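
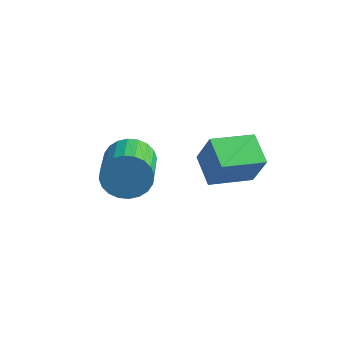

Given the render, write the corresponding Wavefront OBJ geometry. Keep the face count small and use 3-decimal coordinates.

v 1.079 -0.691 -3.674
v 1.606 -0.838 -2.572
v 0.295 -0.087 -3.218
v 0.822 -0.234 -2.116
v 1.838 0.454 -3.884
v 2.365 0.307 -2.782
v 1.054 1.058 -3.428
v 1.581 0.911 -2.326
v -1.675 -0.557 -3.898
v -1.249 -0.552 -4.539
v -0.338 -1.999 -3.944
v -0.765 -2.003 -3.302
v -1.086 -0.375 -4.359
v -0.175 -1.822 -3.764
v -1.013 -0.226 -4.108
v -0.102 -1.673 -3.513
v -1.04 -0.127 -3.826
v -0.129 -1.574 -3.231
v -1.165 -0.094 -3.555
v -0.254 -1.54 -2.959
v -1.367 -0.131 -3.335
v -0.456 -1.577 -2.74
v -1.616 -0.233 -3.202
v -0.705 -1.679 -2.606
v -1.874 -0.384 -3.174
v -0.963 -1.83 -2.579
v -2.102 -0.561 -3.256
v -1.191 -2.008 -2.661
v -2.265 -0.738 -3.436
v -1.354 -2.185 -2.841
v -2.338 -0.887 -3.687
v -1.427 -2.334 -3.092
v -2.311 -0.986 -3.969
v -1.4 -2.433 -3.374
v -2.186 -1.02 -4.241
v -1.275 -2.466 -3.645
v -1.984 -0.983 -4.46
v -1.073 -2.429 -3.865
v -1.735 -0.881 -4.594
v -0.824 -2.327 -3.998
v -1.477 -0.73 -4.621
v -0.566 -2.176 -4.026
f 2 4 1
f 5 2 1
f 1 4 3
f 3 5 1
f 2 8 4
f 6 2 5
f 6 8 2
f 4 8 3
f 7 5 3
f 3 8 7
f 7 6 5
f 8 6 7
f 10 9 13
f 10 13 11
f 11 13 14
f 11 14 12
f 13 9 15
f 13 15 14
f 14 15 16
f 14 16 12
f 15 9 17
f 15 17 16
f 16 17 18
f 16 18 12
f 17 9 19
f 17 19 18
f 18 19 20
f 18 20 12
f 19 9 21
f 19 21 20
f 20 21 22
f 20 22 12
f 21 9 23
f 21 23 22
f 22 23 24
f 22 24 12
f 23 9 25
f 23 25 24
f 24 25 26
f 24 26 12
f 25 9 27
f 25 27 26
f 26 27 28
f 26 28 12
f 27 9 29
f 27 29 28
f 28 29 30
f 28 30 12
f 29 9 31
f 29 31 30
f 30 31 32
f 30 32 12
f 31 9 33
f 31 33 32
f 32 33 34
f 32 34 12
f 33 9 35
f 33 35 34
f 34 35 36
f 34 36 12
f 35 9 37
f 35 37 36
f 36 37 38
f 36 38 12
f 37 9 39
f 37 39 38
f 38 39 40
f 38 40 12
f 39 9 41
f 39 41 40
f 40 41 42
f 40 42 12
f 41 9 10
f 41 10 42
f 42 10 11
f 42 11 12



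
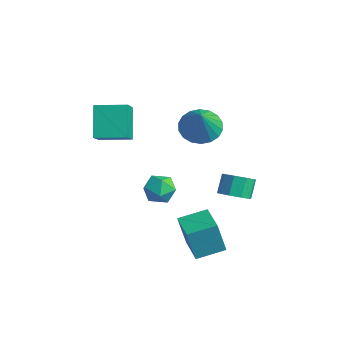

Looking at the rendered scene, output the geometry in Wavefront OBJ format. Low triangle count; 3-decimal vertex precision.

v -4.194 -3.279 2.843
v -3.038 -4.273 4.011
v -3.211 -2.021 2.941
v -2.056 -3.015 4.109
v -3.244 -3.905 1.371
v -2.089 -4.899 2.539
v -2.262 -2.647 1.469
v -1.106 -3.641 2.637
v -1.55 -2.072 -0.896
v -1.054 -1.325 -1.015
v -0.846 -2.715 -2.005
v -0.35 -1.968 -2.124
v -0.232 -2.477 -1.386
v -0.667 -2.079 -0.7
v -1.233 -1.961 -2.32
v -1.668 -1.563 -1.634
v -0.858 -1.256 -1.895
v -0.24 -1.575 -1.318
v -1.66 -2.465 -1.702
v -1.042 -2.784 -1.125
v 1.374 0.615 -1.674
v 2.108 0.965 -1.572
v 1.721 1.516 -0.665
v 0.986 1.165 -0.766
v 1.788 1.285 -1.903
v 1.4 1.835 -0.996
v 1.273 1.291 -2.127
v 0.885 1.841 -1.22
v 0.806 0.98 -2.138
v 0.418 1.531 -1.231
v 0.604 0.499 -1.933
v 0.217 1.05 -1.025
v 0.763 0.072 -1.605
v 0.375 0.623 -0.698
v 1.207 -0.101 -1.31
v 0.82 0.449 -0.403
v 1.73 0.06 -1.185
v 1.342 0.611 -0.278
v 2.086 0.482 -1.289
v 1.698 1.032 -0.381
v 1.59 -2.235 -3.627
v 1.387 -2.599 -1.907
v 2.044 -0.869 -3.284
v 1.841 -1.233 -1.564
v 3.139 -2.767 -3.556
v 2.936 -3.131 -1.836
v 3.593 -1.401 -3.213
v 3.39 -1.765 -1.493
v -0.891 0.249 2.046
v 0.004 0.23 1.478
v 0.091 -0.429 3.614
v 0.006 0.664 1.664
v -0.169 1.015 1.925
v -0.487 1.215 2.211
v -0.885 1.223 2.464
v -1.284 1.039 2.634
v -1.606 0.698 2.688
v -1.785 0.268 2.615
v -1.788 -0.166 2.429
v -1.613 -0.517 2.167
v -1.295 -0.717 1.882
v -0.897 -0.725 1.629
v -0.498 -0.541 1.459
v -0.176 -0.2 1.405
f 2 4 1
f 5 2 1
f 1 4 3
f 3 5 1
f 2 8 4
f 6 2 5
f 6 8 2
f 4 8 3
f 7 5 3
f 3 8 7
f 7 6 5
f 8 6 7
f 9 20 14
f 9 14 10
f 9 10 16
f 9 16 19
f 9 19 20
f 10 14 18
f 14 20 13
f 20 19 11
f 19 16 15
f 16 10 17
f 12 18 13
f 12 13 11
f 12 11 15
f 12 15 17
f 12 17 18
f 13 18 14
f 11 13 20
f 15 11 19
f 17 15 16
f 18 17 10
f 22 21 25
f 22 25 23
f 23 25 26
f 23 26 24
f 25 21 27
f 25 27 26
f 26 27 28
f 26 28 24
f 27 21 29
f 27 29 28
f 28 29 30
f 28 30 24
f 29 21 31
f 29 31 30
f 30 31 32
f 30 32 24
f 31 21 33
f 31 33 32
f 32 33 34
f 32 34 24
f 33 21 35
f 33 35 34
f 34 35 36
f 34 36 24
f 35 21 37
f 35 37 36
f 36 37 38
f 36 38 24
f 37 21 39
f 37 39 38
f 38 39 40
f 38 40 24
f 39 21 22
f 39 22 40
f 40 22 23
f 40 23 24
f 42 44 41
f 45 42 41
f 41 44 43
f 43 45 41
f 42 48 44
f 46 42 45
f 46 48 42
f 44 48 43
f 47 45 43
f 43 48 47
f 47 46 45
f 48 46 47
f 50 49 52
f 50 52 51
f 52 49 53
f 52 53 51
f 53 49 54
f 53 54 51
f 54 49 55
f 54 55 51
f 55 49 56
f 55 56 51
f 56 49 57
f 56 57 51
f 57 49 58
f 57 58 51
f 58 49 59
f 58 59 51
f 59 49 60
f 59 60 51
f 60 49 61
f 60 61 51
f 61 49 62
f 61 62 51
f 62 49 63
f 62 63 51
f 63 49 64
f 63 64 51
f 64 49 50
f 64 50 51



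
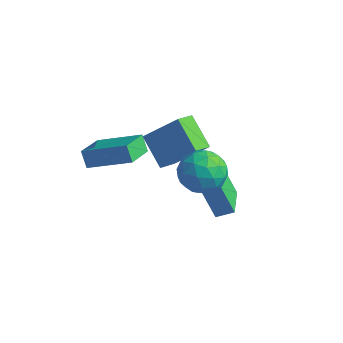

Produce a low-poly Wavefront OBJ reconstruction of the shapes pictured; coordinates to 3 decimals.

v -1.514 0.417 2.84
v -0.163 1.036 4.352
v -1.491 1.297 2.459
v -0.14 1.917 3.971
v -0.22 -0.037 1.869
v 1.131 0.583 3.381
v -0.197 0.844 1.488
v 1.154 1.463 3
v -2.958 -1.467 1.253
v -3.396 -1.295 1.984
v -3.314 -0.06 0.709
v -3.752 0.112 1.441
v -1.168 -0.672 2.139
v -1.606 -0.5 2.871
v -1.524 0.735 1.596
v -1.962 0.907 2.327
v 0.996 0.272 3.168
v 1.815 0.967 2.962
v 2.125 -1.087 3.078
v 2.944 -0.392 2.872
v 2.475 -0.408 3.86
v 1.777 0.432 3.916
v 2.163 -0.552 2.124
v 1.465 0.288 2.18
v 2.536 0.457 2.317
v 2.73 0.546 3.39
v 1.21 -0.666 2.65
v 1.404 -0.577 3.723
v 1.306 0.739 3.073
v 2.634 -0.859 2.967
v 2.358 -0.868 3.547
v 2.84 -0.46 3.427
v 1.284 0.425 3.633
v 1.766 0.833 3.513
v 2.154 0.025 4.04
v 2.174 -0.953 2.527
v 2.656 -0.545 2.407
v 1.1 0.34 2.613
v 1.582 0.748 2.493
v 1.786 -0.145 2
v 2.212 0.847 2.573
v 2.876 0.049 2.52
v 2.416 -0.045 2.081
v 2.006 0.448 2.113
v 2.325 0.9 3.204
v 2.989 0.101 3.151
v 2.713 0.092 3.731
v 2.303 0.586 3.764
v 2.749 0.6 2.825
v 0.951 -0.221 2.889
v 1.615 -1.02 2.836
v 1.637 -0.706 2.276
v 1.227 -0.212 2.309
v 1.064 -0.169 3.52
v 1.728 -0.967 3.467
v 1.934 -0.568 3.927
v 1.524 -0.075 3.959
v 1.191 -0.72 3.215
v 1.191 1.877 -2.18
v 0.515 1.804 -0.843
v 0.215 3.332 -2.593
v -0.461 3.259 -1.256
v 1.801 2.381 -1.844
v 1.125 2.308 -0.507
v 0.825 3.836 -2.257
v 0.149 3.763 -0.92
f 2 4 1
f 5 2 1
f 1 4 3
f 3 5 1
f 2 8 4
f 6 2 5
f 6 8 2
f 4 8 3
f 7 5 3
f 3 8 7
f 7 6 5
f 8 6 7
f 10 12 9
f 13 10 9
f 9 12 11
f 11 13 9
f 10 16 12
f 14 10 13
f 14 16 10
f 12 16 11
f 15 13 11
f 11 16 15
f 15 14 13
f 16 14 15
f 17 54 33
f 54 28 57
f 33 57 22
f 54 57 33
f 17 33 29
f 33 22 34
f 29 34 18
f 33 34 29
f 17 29 38
f 29 18 39
f 38 39 24
f 29 39 38
f 17 38 50
f 38 24 53
f 50 53 27
f 38 53 50
f 17 50 54
f 50 27 58
f 54 58 28
f 50 58 54
f 18 34 45
f 34 22 48
f 45 48 26
f 34 48 45
f 22 57 35
f 57 28 56
f 35 56 21
f 57 56 35
f 28 58 55
f 58 27 51
f 55 51 19
f 58 51 55
f 27 53 52
f 53 24 40
f 52 40 23
f 53 40 52
f 24 39 44
f 39 18 41
f 44 41 25
f 39 41 44
f 20 46 32
f 46 26 47
f 32 47 21
f 46 47 32
f 20 32 30
f 32 21 31
f 30 31 19
f 32 31 30
f 20 30 37
f 30 19 36
f 37 36 23
f 30 36 37
f 20 37 42
f 37 23 43
f 42 43 25
f 37 43 42
f 20 42 46
f 42 25 49
f 46 49 26
f 42 49 46
f 21 47 35
f 47 26 48
f 35 48 22
f 47 48 35
f 19 31 55
f 31 21 56
f 55 56 28
f 31 56 55
f 23 36 52
f 36 19 51
f 52 51 27
f 36 51 52
f 25 43 44
f 43 23 40
f 44 40 24
f 43 40 44
f 26 49 45
f 49 25 41
f 45 41 18
f 49 41 45
f 60 62 59
f 63 60 59
f 59 62 61
f 61 63 59
f 60 66 62
f 64 60 63
f 64 66 60
f 62 66 61
f 65 63 61
f 61 66 65
f 65 64 63
f 66 64 65



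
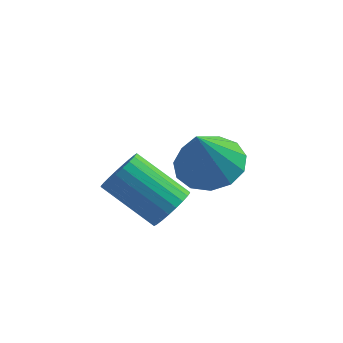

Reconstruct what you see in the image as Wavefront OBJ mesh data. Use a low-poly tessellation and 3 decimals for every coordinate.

v -1.23 4.081 0.38
v -0.152 3.861 0.394
v -1.43 3.219 2.14
v -0.22 4.417 0.659
v -0.609 4.867 0.836
v -1.194 5.067 0.867
v -1.791 4.954 0.744
v -2.21 4.565 0.506
v -2.318 4.021 0.227
v -2.08 3.497 -0.003
v -1.572 3.158 -0.111
v -0.956 3.113 -0.064
v -0.427 3.374 0.125
v -1.558 1.057 0.608
v -1.197 1.612 0.981
v -2.802 1.899 2.105
v -3.162 1.343 1.732
v -1.325 1.764 0.76
v -2.929 2.05 1.885
v -1.488 1.808 0.516
v -3.092 2.095 1.641
v -1.661 1.738 0.287
v -3.266 2.024 1.411
v -1.819 1.564 0.106
v -3.424 1.85 1.23
v -1.937 1.313 0.001
v -3.542 1.599 1.125
v -1.998 1.022 -0.011
v -3.602 1.309 1.113
v -1.991 0.738 0.071
v -3.595 1.024 1.195
v -1.918 0.501 0.235
v -3.523 0.788 1.359
v -1.791 0.35 0.455
v -3.395 0.636 1.58
v -1.628 0.305 0.699
v -3.232 0.592 1.824
v -1.454 0.376 0.929
v -3.059 0.662 2.053
v -1.296 0.55 1.11
v -2.901 0.836 2.234
v -1.178 0.801 1.215
v -2.783 1.087 2.339
v -1.118 1.091 1.227
v -2.722 1.378 2.351
v -1.125 1.376 1.145
v -2.729 1.662 2.269
f 2 1 4
f 2 4 3
f 4 1 5
f 4 5 3
f 5 1 6
f 5 6 3
f 6 1 7
f 6 7 3
f 7 1 8
f 7 8 3
f 8 1 9
f 8 9 3
f 9 1 10
f 9 10 3
f 10 1 11
f 10 11 3
f 11 1 12
f 11 12 3
f 12 1 13
f 12 13 3
f 13 1 2
f 13 2 3
f 15 14 18
f 15 18 16
f 16 18 19
f 16 19 17
f 18 14 20
f 18 20 19
f 19 20 21
f 19 21 17
f 20 14 22
f 20 22 21
f 21 22 23
f 21 23 17
f 22 14 24
f 22 24 23
f 23 24 25
f 23 25 17
f 24 14 26
f 24 26 25
f 25 26 27
f 25 27 17
f 26 14 28
f 26 28 27
f 27 28 29
f 27 29 17
f 28 14 30
f 28 30 29
f 29 30 31
f 29 31 17
f 30 14 32
f 30 32 31
f 31 32 33
f 31 33 17
f 32 14 34
f 32 34 33
f 33 34 35
f 33 35 17
f 34 14 36
f 34 36 35
f 35 36 37
f 35 37 17
f 36 14 38
f 36 38 37
f 37 38 39
f 37 39 17
f 38 14 40
f 38 40 39
f 39 40 41
f 39 41 17
f 40 14 42
f 40 42 41
f 41 42 43
f 41 43 17
f 42 14 44
f 42 44 43
f 43 44 45
f 43 45 17
f 44 14 46
f 44 46 45
f 45 46 47
f 45 47 17
f 46 14 15
f 46 15 47
f 47 15 16
f 47 16 17



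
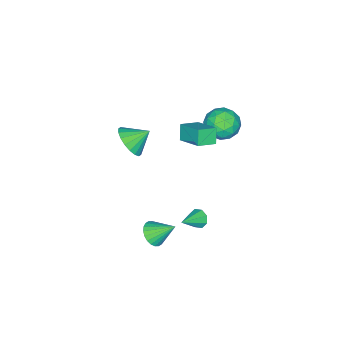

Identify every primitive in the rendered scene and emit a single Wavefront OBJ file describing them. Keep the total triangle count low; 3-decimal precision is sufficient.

v 0.348 1.05 -4.203
v 0.62 1.477 -4.578
v 1.692 0.85 -3.457
v 0.429 1.674 -4.181
v 0.191 1.505 -3.797
v 0.045 1.07 -3.651
v 0.077 0.622 -3.828
v 0.267 0.425 -4.225
v 0.505 0.594 -4.609
v 0.651 1.03 -4.755
v -1.701 -0.406 2.066
v -0.718 -0.903 2.428
v -1.233 1.082 2.838
v -0.249 0.585 3.199
v -1.231 -0.105 1.201
v -0.247 -0.602 1.562
v -0.762 1.383 1.972
v 0.221 0.886 2.334
v 2.853 -1.649 3.456
v 3.504 -1.754 4.247
v 2.087 -0.911 4.184
v 3.662 -1.38 4.034
v 3.66 -1.06 3.706
v 3.498 -0.856 3.329
v 3.208 -0.809 2.977
v 2.848 -0.929 2.72
v 2.489 -1.191 2.608
v 2.202 -1.544 2.664
v 2.044 -1.918 2.877
v 2.047 -2.239 3.205
v 2.209 -2.443 3.582
v 2.499 -2.49 3.934
v 2.859 -2.37 4.192
v 3.217 -2.108 4.303
v -3.638 0.366 1.603
v -3.24 0.811 2.52
v -2 0.269 0.94
v -1.602 0.714 1.857
v -2.02 -0.297 1.875
v -3.032 -0.237 2.285
v -2.208 1.317 1.175
v -3.22 1.377 1.585
v -2.357 1.398 2.255
v -2.24 0.401 2.688
v -3 0.679 0.772
v -2.883 -0.318 1.205
v -3.582 0.597 2.12
v -1.658 0.483 1.34
v -1.903 -0.111 1.351
v -1.669 0.15 1.89
v -3.46 -0.019 1.982
v -3.226 0.242 2.521
v -2.509 -0.409 2.142
v -2.014 0.838 0.939
v -1.78 1.099 1.478
v -3.571 0.93 1.57
v -3.337 1.191 2.109
v -2.731 1.489 1.318
v -2.83 1.204 2.503
v -1.867 1.147 2.113
v -2.223 1.501 1.712
v -2.818 1.536 1.953
v -2.761 0.617 2.757
v -1.799 0.56 2.368
v -2.044 -0.034 2.379
v -2.639 0.002 2.62
v -2.242 0.963 2.602
v -3.441 0.52 1.092
v -2.479 0.463 0.703
v -2.601 1.078 0.84
v -3.196 1.114 1.081
v -3.373 -0.067 1.347
v -2.41 -0.124 0.957
v -2.422 -0.456 1.507
v -3.017 -0.421 1.748
v -2.998 0.117 0.858
v 3.646 0.409 -2.949
v 3.971 0.969 -3.435
v 3.234 1.531 -1.931
v 3.674 0.958 -3.543
v 3.373 0.864 -3.561
v 3.114 0.7 -3.485
v 2.935 0.492 -3.328
v 2.864 0.272 -3.113
v 2.913 0.072 -2.873
v 3.073 -0.077 -2.645
v 3.32 -0.151 -2.462
v 3.617 -0.141 -2.354
v 3.918 -0.047 -2.336
v 4.177 0.117 -2.412
v 4.356 0.325 -2.569
v 4.427 0.546 -2.784
v 4.378 0.745 -3.024
v 4.218 0.894 -3.253
f 2 1 4
f 2 4 3
f 4 1 5
f 4 5 3
f 5 1 6
f 5 6 3
f 6 1 7
f 6 7 3
f 7 1 8
f 7 8 3
f 8 1 9
f 8 9 3
f 9 1 10
f 9 10 3
f 10 1 2
f 10 2 3
f 12 14 11
f 15 12 11
f 11 14 13
f 13 15 11
f 12 18 14
f 16 12 15
f 16 18 12
f 14 18 13
f 17 15 13
f 13 18 17
f 17 16 15
f 18 16 17
f 20 19 22
f 20 22 21
f 22 19 23
f 22 23 21
f 23 19 24
f 23 24 21
f 24 19 25
f 24 25 21
f 25 19 26
f 25 26 21
f 26 19 27
f 26 27 21
f 27 19 28
f 27 28 21
f 28 19 29
f 28 29 21
f 29 19 30
f 29 30 21
f 30 19 31
f 30 31 21
f 31 19 32
f 31 32 21
f 32 19 33
f 32 33 21
f 33 19 34
f 33 34 21
f 34 19 20
f 34 20 21
f 35 72 51
f 72 46 75
f 51 75 40
f 72 75 51
f 35 51 47
f 51 40 52
f 47 52 36
f 51 52 47
f 35 47 56
f 47 36 57
f 56 57 42
f 47 57 56
f 35 56 68
f 56 42 71
f 68 71 45
f 56 71 68
f 35 68 72
f 68 45 76
f 72 76 46
f 68 76 72
f 36 52 63
f 52 40 66
f 63 66 44
f 52 66 63
f 40 75 53
f 75 46 74
f 53 74 39
f 75 74 53
f 46 76 73
f 76 45 69
f 73 69 37
f 76 69 73
f 45 71 70
f 71 42 58
f 70 58 41
f 71 58 70
f 42 57 62
f 57 36 59
f 62 59 43
f 57 59 62
f 38 64 50
f 64 44 65
f 50 65 39
f 64 65 50
f 38 50 48
f 50 39 49
f 48 49 37
f 50 49 48
f 38 48 55
f 48 37 54
f 55 54 41
f 48 54 55
f 38 55 60
f 55 41 61
f 60 61 43
f 55 61 60
f 38 60 64
f 60 43 67
f 64 67 44
f 60 67 64
f 39 65 53
f 65 44 66
f 53 66 40
f 65 66 53
f 37 49 73
f 49 39 74
f 73 74 46
f 49 74 73
f 41 54 70
f 54 37 69
f 70 69 45
f 54 69 70
f 43 61 62
f 61 41 58
f 62 58 42
f 61 58 62
f 44 67 63
f 67 43 59
f 63 59 36
f 67 59 63
f 78 77 80
f 78 80 79
f 80 77 81
f 80 81 79
f 81 77 82
f 81 82 79
f 82 77 83
f 82 83 79
f 83 77 84
f 83 84 79
f 84 77 85
f 84 85 79
f 85 77 86
f 85 86 79
f 86 77 87
f 86 87 79
f 87 77 88
f 87 88 79
f 88 77 89
f 88 89 79
f 89 77 90
f 89 90 79
f 90 77 91
f 90 91 79
f 91 77 92
f 91 92 79
f 92 77 93
f 92 93 79
f 93 77 94
f 93 94 79
f 94 77 78
f 94 78 79



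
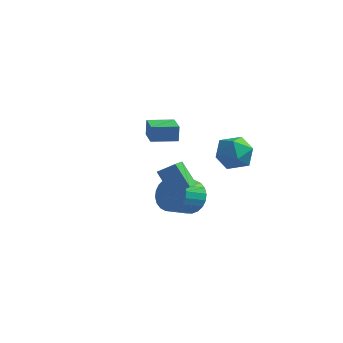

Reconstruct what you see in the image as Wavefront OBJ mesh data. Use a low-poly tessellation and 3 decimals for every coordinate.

v 2.747 4.158 0.103
v 3.664 3.389 -0.132
v 1.616 3.211 -1.208
v 2.533 2.442 -1.443
v 1.968 2.405 -0.363
v 2.667 2.991 0.448
v 2.613 3.609 -1.788
v 3.312 4.195 -0.977
v 3.581 3.05 -1.301
v 3.183 2.306 -0.42
v 2.097 4.294 -0.92
v 1.699 3.55 -0.039
v -1.63 1.851 0.115
v -1.685 2.104 1.091
v -2.42 3.141 -0.265
v -2.475 3.395 0.711
v -0.305 2.625 -0.011
v -0.36 2.879 0.965
v -1.095 3.916 -0.391
v -1.15 4.169 0.585
v 0.944 -2.738 1.433
v 1.06 -4.01 2.076
v 1.793 -2.377 1.993
v 1.91 -3.65 2.636
v 1.91 -3.23 0.284
v 2.027 -4.503 0.927
v 2.76 -2.87 0.844
v 2.876 -4.142 1.487
v 1.584 -0.513 -1.991
v 2.474 -1.128 -2.128
v 1.785 -2.302 -1.326
v 0.896 -1.687 -1.189
v 2.564 -0.931 -1.762
v 1.876 -2.106 -0.96
v 2.506 -0.671 -1.431
v 1.817 -1.845 -0.629
v 2.307 -0.386 -1.185
v 1.618 -1.561 -0.383
v 1.998 -0.121 -1.062
v 1.309 -1.296 -0.26
v 1.626 0.084 -1.08
v 0.938 -1.09 -0.278
v 1.248 0.199 -1.237
v 0.559 -0.976 -0.435
v 0.921 0.205 -1.509
v 0.232 -0.969 -0.707
v 0.695 0.102 -1.854
v 0.006 -1.072 -1.052
v 0.604 -0.094 -2.22
v -0.084 -1.269 -1.418
v 0.663 -0.355 -2.551
v -0.026 -1.529 -1.749
v 0.862 -0.639 -2.797
v 0.173 -1.814 -1.995
v 1.171 -0.904 -2.92
v 0.482 -2.079 -2.118
v 1.542 -1.11 -2.902
v 0.854 -2.284 -2.1
v 1.921 -1.224 -2.745
v 1.232 -2.399 -1.943
v 2.248 -1.231 -2.473
v 1.559 -2.405 -1.671
f 1 12 6
f 1 6 2
f 1 2 8
f 1 8 11
f 1 11 12
f 2 6 10
f 6 12 5
f 12 11 3
f 11 8 7
f 8 2 9
f 4 10 5
f 4 5 3
f 4 3 7
f 4 7 9
f 4 9 10
f 5 10 6
f 3 5 12
f 7 3 11
f 9 7 8
f 10 9 2
f 14 16 13
f 17 14 13
f 13 16 15
f 15 17 13
f 14 20 16
f 18 14 17
f 18 20 14
f 16 20 15
f 19 17 15
f 15 20 19
f 19 18 17
f 20 18 19
f 22 24 21
f 25 22 21
f 21 24 23
f 23 25 21
f 22 28 24
f 26 22 25
f 26 28 22
f 24 28 23
f 27 25 23
f 23 28 27
f 27 26 25
f 28 26 27
f 30 29 33
f 30 33 31
f 31 33 34
f 31 34 32
f 33 29 35
f 33 35 34
f 34 35 36
f 34 36 32
f 35 29 37
f 35 37 36
f 36 37 38
f 36 38 32
f 37 29 39
f 37 39 38
f 38 39 40
f 38 40 32
f 39 29 41
f 39 41 40
f 40 41 42
f 40 42 32
f 41 29 43
f 41 43 42
f 42 43 44
f 42 44 32
f 43 29 45
f 43 45 44
f 44 45 46
f 44 46 32
f 45 29 47
f 45 47 46
f 46 47 48
f 46 48 32
f 47 29 49
f 47 49 48
f 48 49 50
f 48 50 32
f 49 29 51
f 49 51 50
f 50 51 52
f 50 52 32
f 51 29 53
f 51 53 52
f 52 53 54
f 52 54 32
f 53 29 55
f 53 55 54
f 54 55 56
f 54 56 32
f 55 29 57
f 55 57 56
f 56 57 58
f 56 58 32
f 57 29 59
f 57 59 58
f 58 59 60
f 58 60 32
f 59 29 61
f 59 61 60
f 60 61 62
f 60 62 32
f 61 29 30
f 61 30 62
f 62 30 31
f 62 31 32



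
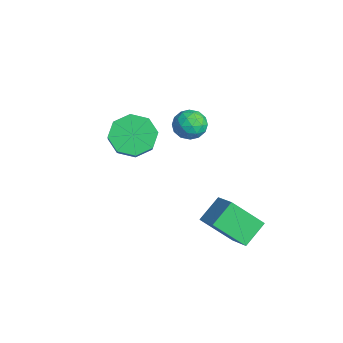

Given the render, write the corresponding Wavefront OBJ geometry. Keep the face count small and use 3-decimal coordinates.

v 1.299 0.689 -3.607
v 0.763 1.665 -2.844
v 1.815 1.957 -4.866
v 1.279 2.933 -4.103
v 2.541 0.847 -2.937
v 2.005 1.823 -2.174
v 3.057 2.115 -4.196
v 2.521 3.091 -3.433
v -3.809 1.983 -1.155
v -3.181 2.204 -1.634
v -3.039 1.076 -0.566
v -2.411 1.297 -1.045
v -2.687 1.81 -0.467
v -3.162 2.37 -0.831
v -3.058 0.91 -1.369
v -3.533 1.47 -1.733
v -2.717 1.541 -1.766
v -2.488 2.097 -1.209
v -3.732 1.183 -0.991
v -3.503 1.739 -0.434
v -3.562 2.173 -1.446
v -2.658 1.107 -0.754
v -2.82 1.409 -0.414
v -2.451 1.539 -0.696
v -3.551 2.271 -0.974
v -3.183 2.401 -1.256
v -2.892 2.169 -0.57
v -3.037 0.879 -0.944
v -2.669 1.009 -1.226
v -3.769 1.741 -1.504
v -3.4 1.871 -1.786
v -3.328 1.111 -1.63
v -2.92 1.913 -1.806
v -2.468 1.38 -1.459
v -2.848 1.152 -1.649
v -3.127 1.482 -1.864
v -2.786 2.24 -1.478
v -2.334 1.707 -1.132
v -2.496 2.009 -0.792
v -2.775 2.338 -1.006
v -2.513 1.851 -1.556
v -3.886 1.573 -1.068
v -3.434 1.04 -0.722
v -3.445 0.942 -1.194
v -3.724 1.271 -1.408
v -3.752 1.9 -0.741
v -3.3 1.367 -0.394
v -3.093 1.798 -0.336
v -3.372 2.128 -0.551
v -3.707 1.429 -0.644
v -1.346 -1.38 0.15
v -0.716 -0.73 -0.34
v 0.417 -1.029 0.72
v -0.214 -1.68 1.21
v -1.144 -0.373 0.217
v -0.011 -0.672 1.278
v -1.69 -0.606 0.736
v -0.557 -0.905 1.796
v -2.035 -1.293 0.911
v -0.902 -1.592 1.971
v -1.977 -2.031 0.64
v -0.844 -2.33 1.7
v -1.549 -2.388 0.082
v -0.416 -2.687 1.143
v -1.003 -2.155 -0.436
v 0.13 -2.454 0.624
v -0.658 -1.468 -0.611
v 0.475 -1.767 0.449
f 2 4 1
f 5 2 1
f 1 4 3
f 3 5 1
f 2 8 4
f 6 2 5
f 6 8 2
f 4 8 3
f 7 5 3
f 3 8 7
f 7 6 5
f 8 6 7
f 9 46 25
f 46 20 49
f 25 49 14
f 46 49 25
f 9 25 21
f 25 14 26
f 21 26 10
f 25 26 21
f 9 21 30
f 21 10 31
f 30 31 16
f 21 31 30
f 9 30 42
f 30 16 45
f 42 45 19
f 30 45 42
f 9 42 46
f 42 19 50
f 46 50 20
f 42 50 46
f 10 26 37
f 26 14 40
f 37 40 18
f 26 40 37
f 14 49 27
f 49 20 48
f 27 48 13
f 49 48 27
f 20 50 47
f 50 19 43
f 47 43 11
f 50 43 47
f 19 45 44
f 45 16 32
f 44 32 15
f 45 32 44
f 16 31 36
f 31 10 33
f 36 33 17
f 31 33 36
f 12 38 24
f 38 18 39
f 24 39 13
f 38 39 24
f 12 24 22
f 24 13 23
f 22 23 11
f 24 23 22
f 12 22 29
f 22 11 28
f 29 28 15
f 22 28 29
f 12 29 34
f 29 15 35
f 34 35 17
f 29 35 34
f 12 34 38
f 34 17 41
f 38 41 18
f 34 41 38
f 13 39 27
f 39 18 40
f 27 40 14
f 39 40 27
f 11 23 47
f 23 13 48
f 47 48 20
f 23 48 47
f 15 28 44
f 28 11 43
f 44 43 19
f 28 43 44
f 17 35 36
f 35 15 32
f 36 32 16
f 35 32 36
f 18 41 37
f 41 17 33
f 37 33 10
f 41 33 37
f 52 51 55
f 52 55 53
f 53 55 56
f 53 56 54
f 55 51 57
f 55 57 56
f 56 57 58
f 56 58 54
f 57 51 59
f 57 59 58
f 58 59 60
f 58 60 54
f 59 51 61
f 59 61 60
f 60 61 62
f 60 62 54
f 61 51 63
f 61 63 62
f 62 63 64
f 62 64 54
f 63 51 65
f 63 65 64
f 64 65 66
f 64 66 54
f 65 51 67
f 65 67 66
f 66 67 68
f 66 68 54
f 67 51 52
f 67 52 68
f 68 52 53
f 68 53 54



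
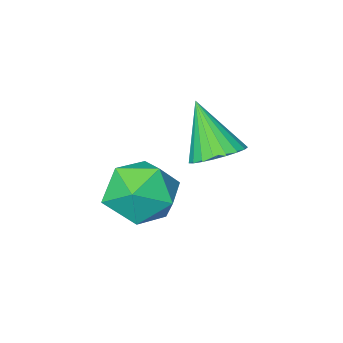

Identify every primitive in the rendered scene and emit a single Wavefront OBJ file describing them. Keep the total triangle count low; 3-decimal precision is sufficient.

v -0.315 1.872 -2.611
v 0.402 2.725 -2.627
v 1.058 0.715 -2.773
v 1.775 1.568 -2.789
v 1.225 1.321 -1.852
v 0.376 2.036 -1.752
v 1.084 1.404 -3.648
v 0.235 2.119 -3.548
v 1.266 2.436 -3.268
v 1.354 2.384 -2.159
v 0.106 1.056 -3.241
v 0.194 1.004 -2.132
v -1.656 1.543 -2.226
v -1.067 1.099 -2.537
v -1.564 0.577 -0.674
v -0.898 1.347 -2.393
v -0.86 1.628 -2.22
v -0.96 1.895 -2.048
v -1.18 2.101 -1.907
v -1.482 2.21 -1.821
v -1.814 2.204 -1.805
v -2.119 2.084 -1.862
v -2.344 1.87 -1.982
v -2.449 1.599 -2.144
v -2.418 1.319 -2.32
v -2.255 1.077 -2.48
v -1.988 0.916 -2.596
v -1.663 0.863 -2.648
v -1.338 0.928 -2.627
f 1 12 6
f 1 6 2
f 1 2 8
f 1 8 11
f 1 11 12
f 2 6 10
f 6 12 5
f 12 11 3
f 11 8 7
f 8 2 9
f 4 10 5
f 4 5 3
f 4 3 7
f 4 7 9
f 4 9 10
f 5 10 6
f 3 5 12
f 7 3 11
f 9 7 8
f 10 9 2
f 14 13 16
f 14 16 15
f 16 13 17
f 16 17 15
f 17 13 18
f 17 18 15
f 18 13 19
f 18 19 15
f 19 13 20
f 19 20 15
f 20 13 21
f 20 21 15
f 21 13 22
f 21 22 15
f 22 13 23
f 22 23 15
f 23 13 24
f 23 24 15
f 24 13 25
f 24 25 15
f 25 13 26
f 25 26 15
f 26 13 27
f 26 27 15
f 27 13 28
f 27 28 15
f 28 13 29
f 28 29 15
f 29 13 14
f 29 14 15



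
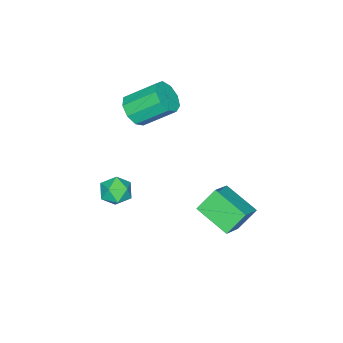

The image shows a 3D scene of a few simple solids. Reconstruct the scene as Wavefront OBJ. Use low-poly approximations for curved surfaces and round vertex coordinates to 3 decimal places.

v -2.087 -2.999 2.273
v -1.479 -3.272 2.963
v -2.244 -1.854 4.198
v -2.853 -1.581 3.507
v -1.205 -2.803 2.595
v -1.97 -1.385 3.829
v -1.343 -2.426 2.076
v -2.108 -1.008 3.31
v -1.83 -2.317 1.648
v -2.595 -0.899 2.883
v -2.437 -2.527 1.514
v -3.202 -1.109 2.748
v -2.881 -2.958 1.734
v -3.646 -1.54 2.968
v -2.953 -3.408 2.206
v -3.718 -1.99 3.441
v -2.621 -3.667 2.71
v -3.386 -2.249 3.944
v -2.038 -3.613 3.009
v -2.804 -2.195 4.243
v -2.802 3.627 -2.653
v -3.025 1.758 -1.921
v -1.472 3.816 -1.766
v -1.695 1.946 -1.034
v -1.985 3.094 -3.766
v -2.208 1.224 -3.034
v -0.655 3.282 -2.879
v -0.878 1.413 -2.147
v 0.699 -1.503 -0.879
v 1.349 -1.611 -1.498
v 0.071 -2.749 -1.322
v 0.721 -2.857 -1.941
v 0.916 -2.939 -1.062
v 1.304 -2.169 -0.788
v 0.116 -2.191 -2.032
v 0.504 -1.421 -1.758
v 0.989 -2.036 -2.211
v 1.483 -2.498 -1.611
v -0.063 -1.862 -1.209
v 0.431 -2.324 -0.609
f 2 1 5
f 2 5 3
f 3 5 6
f 3 6 4
f 5 1 7
f 5 7 6
f 6 7 8
f 6 8 4
f 7 1 9
f 7 9 8
f 8 9 10
f 8 10 4
f 9 1 11
f 9 11 10
f 10 11 12
f 10 12 4
f 11 1 13
f 11 13 12
f 12 13 14
f 12 14 4
f 13 1 15
f 13 15 14
f 14 15 16
f 14 16 4
f 15 1 17
f 15 17 16
f 16 17 18
f 16 18 4
f 17 1 19
f 17 19 18
f 18 19 20
f 18 20 4
f 19 1 2
f 19 2 20
f 20 2 3
f 20 3 4
f 22 24 21
f 25 22 21
f 21 24 23
f 23 25 21
f 22 28 24
f 26 22 25
f 26 28 22
f 24 28 23
f 27 25 23
f 23 28 27
f 27 26 25
f 28 26 27
f 29 40 34
f 29 34 30
f 29 30 36
f 29 36 39
f 29 39 40
f 30 34 38
f 34 40 33
f 40 39 31
f 39 36 35
f 36 30 37
f 32 38 33
f 32 33 31
f 32 31 35
f 32 35 37
f 32 37 38
f 33 38 34
f 31 33 40
f 35 31 39
f 37 35 36
f 38 37 30



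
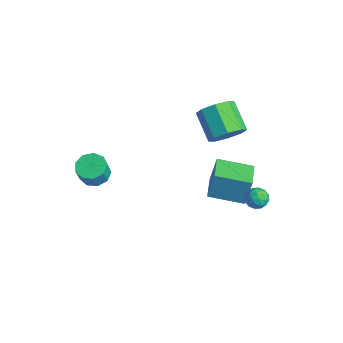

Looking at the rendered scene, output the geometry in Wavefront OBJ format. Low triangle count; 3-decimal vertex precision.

v 3.447 2.726 1.196
v 3.867 3.064 0.793
v 3.633 1.816 0.627
v 4.053 2.154 0.224
v 4.223 2.037 0.864
v 4.108 2.599 1.216
v 3.392 2.281 0.204
v 3.277 2.843 0.556
v 3.833 2.789 0.18
v 4.346 2.638 0.588
v 3.154 2.242 0.832
v 3.667 2.091 1.24
v 3.641 2.974 1.045
v 3.859 1.906 0.375
v 3.959 1.836 0.752
v 4.206 2.035 0.515
v 3.783 2.701 1.293
v 4.029 2.9 1.057
v 4.238 2.296 1.098
v 3.471 1.98 0.363
v 3.717 2.179 0.127
v 3.294 2.845 0.905
v 3.541 3.044 0.668
v 3.262 2.584 0.322
v 3.868 3.012 0.447
v 3.977 2.477 0.113
v 3.588 2.552 0.101
v 3.521 2.882 0.308
v 4.169 2.923 0.687
v 4.278 2.389 0.352
v 4.378 2.319 0.729
v 4.311 2.65 0.936
v 4.149 2.762 0.327
v 3.222 2.491 1.068
v 3.331 1.957 0.733
v 3.189 2.23 0.484
v 3.122 2.561 0.691
v 3.523 2.403 1.307
v 3.632 1.868 0.973
v 3.979 1.998 1.112
v 3.912 2.328 1.319
v 3.351 2.118 1.093
v 0.062 1.829 -0.663
v 0.135 2.2 0.984
v 1.195 3.413 -1.071
v 1.268 3.785 0.576
v 1.392 0.915 -0.516
v 1.465 1.287 1.131
v 2.525 2.5 -0.924
v 2.598 2.871 0.723
v -2.653 -3.498 0.06
v -1.864 -3.175 -0.054
v -1.558 -3.54 1.026
v -2.347 -3.862 1.14
v -2.215 -2.767 0.183
v -1.91 -3.132 1.263
v -2.772 -2.701 0.362
v -2.466 -3.066 1.442
v -3.272 -3.008 0.4
v -2.967 -3.373 1.48
v -3.483 -3.544 0.279
v -3.178 -3.908 1.359
v -3.305 -4.058 0.055
v -3 -4.422 1.135
v -2.822 -4.31 -0.166
v -2.517 -4.675 0.914
v -2.26 -4.182 -0.282
v -1.954 -4.547 0.798
v -1.881 -3.734 -0.238
v -1.576 -4.098 0.842
v 0.271 2.744 2.835
v 0.832 3.216 3.601
v -0.71 3.347 4.65
v -1.271 2.876 3.885
v 0.519 3.747 3.074
v -1.023 3.878 4.123
v 0.06 3.691 2.407
v -1.482 3.822 3.456
v -0.275 3.08 1.991
v -1.817 3.211 3.041
v -0.29 2.273 2.07
v -1.832 2.404 3.119
v 0.023 1.742 2.597
v -1.519 1.873 3.646
v 0.482 1.798 3.264
v -1.06 1.929 4.313
v 0.817 2.409 3.679
v -0.725 2.54 4.729
f 1 38 17
f 38 12 41
f 17 41 6
f 38 41 17
f 1 17 13
f 17 6 18
f 13 18 2
f 17 18 13
f 1 13 22
f 13 2 23
f 22 23 8
f 13 23 22
f 1 22 34
f 22 8 37
f 34 37 11
f 22 37 34
f 1 34 38
f 34 11 42
f 38 42 12
f 34 42 38
f 2 18 29
f 18 6 32
f 29 32 10
f 18 32 29
f 6 41 19
f 41 12 40
f 19 40 5
f 41 40 19
f 12 42 39
f 42 11 35
f 39 35 3
f 42 35 39
f 11 37 36
f 37 8 24
f 36 24 7
f 37 24 36
f 8 23 28
f 23 2 25
f 28 25 9
f 23 25 28
f 4 30 16
f 30 10 31
f 16 31 5
f 30 31 16
f 4 16 14
f 16 5 15
f 14 15 3
f 16 15 14
f 4 14 21
f 14 3 20
f 21 20 7
f 14 20 21
f 4 21 26
f 21 7 27
f 26 27 9
f 21 27 26
f 4 26 30
f 26 9 33
f 30 33 10
f 26 33 30
f 5 31 19
f 31 10 32
f 19 32 6
f 31 32 19
f 3 15 39
f 15 5 40
f 39 40 12
f 15 40 39
f 7 20 36
f 20 3 35
f 36 35 11
f 20 35 36
f 9 27 28
f 27 7 24
f 28 24 8
f 27 24 28
f 10 33 29
f 33 9 25
f 29 25 2
f 33 25 29
f 44 46 43
f 47 44 43
f 43 46 45
f 45 47 43
f 44 50 46
f 48 44 47
f 48 50 44
f 46 50 45
f 49 47 45
f 45 50 49
f 49 48 47
f 50 48 49
f 52 51 55
f 52 55 53
f 53 55 56
f 53 56 54
f 55 51 57
f 55 57 56
f 56 57 58
f 56 58 54
f 57 51 59
f 57 59 58
f 58 59 60
f 58 60 54
f 59 51 61
f 59 61 60
f 60 61 62
f 60 62 54
f 61 51 63
f 61 63 62
f 62 63 64
f 62 64 54
f 63 51 65
f 63 65 64
f 64 65 66
f 64 66 54
f 65 51 67
f 65 67 66
f 66 67 68
f 66 68 54
f 67 51 69
f 67 69 68
f 68 69 70
f 68 70 54
f 69 51 52
f 69 52 70
f 70 52 53
f 70 53 54
f 72 71 75
f 72 75 73
f 73 75 76
f 73 76 74
f 75 71 77
f 75 77 76
f 76 77 78
f 76 78 74
f 77 71 79
f 77 79 78
f 78 79 80
f 78 80 74
f 79 71 81
f 79 81 80
f 80 81 82
f 80 82 74
f 81 71 83
f 81 83 82
f 82 83 84
f 82 84 74
f 83 71 85
f 83 85 84
f 84 85 86
f 84 86 74
f 85 71 87
f 85 87 86
f 86 87 88
f 86 88 74
f 87 71 72
f 87 72 88
f 88 72 73
f 88 73 74



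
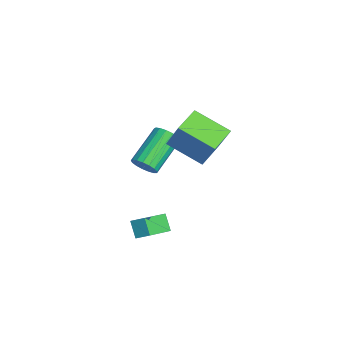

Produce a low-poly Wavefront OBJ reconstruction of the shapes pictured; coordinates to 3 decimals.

v -2.93 -1.289 1.223
v -2.538 -1.398 1.792
v -3.858 -0.12 2.946
v -4.25 -0.011 2.377
v -2.4 -1.128 1.65
v -3.72 0.151 2.805
v -2.383 -0.895 1.411
v -3.703 0.384 2.565
v -2.492 -0.752 1.128
v -3.812 0.527 2.282
v -2.701 -0.732 0.867
v -4.021 0.547 2.021
v -2.963 -0.84 0.687
v -4.283 0.439 1.841
v -3.217 -1.051 0.631
v -4.537 0.228 1.785
v -3.405 -1.316 0.71
v -4.725 -0.038 1.864
v -3.485 -1.576 0.906
v -4.804 -0.297 2.06
v -3.437 -1.77 1.175
v -4.757 -0.491 2.329
v -3.274 -1.853 1.455
v -4.593 -0.575 2.609
v -3.031 -1.808 1.682
v -4.351 -0.529 2.836
v -2.766 -1.644 1.804
v -4.085 -0.365 2.958
v -1.438 -0.948 -2.416
v -2.055 -1.097 -1.669
v -1.066 -0.354 -1.99
v -1.683 -0.503 -1.244
v -0.397 -2.057 -1.776
v -1.014 -2.206 -1.03
v -0.025 -1.463 -1.351
v -0.642 -1.612 -0.604
v -1.907 -0.422 3.417
v -1.18 0.011 4.937
v -3.065 0.503 3.707
v -2.337 0.936 5.228
v -0.943 1.064 2.532
v -0.215 1.497 4.053
v -2.1 1.989 2.823
v -1.373 2.422 4.343
f 2 1 5
f 2 5 3
f 3 5 6
f 3 6 4
f 5 1 7
f 5 7 6
f 6 7 8
f 6 8 4
f 7 1 9
f 7 9 8
f 8 9 10
f 8 10 4
f 9 1 11
f 9 11 10
f 10 11 12
f 10 12 4
f 11 1 13
f 11 13 12
f 12 13 14
f 12 14 4
f 13 1 15
f 13 15 14
f 14 15 16
f 14 16 4
f 15 1 17
f 15 17 16
f 16 17 18
f 16 18 4
f 17 1 19
f 17 19 18
f 18 19 20
f 18 20 4
f 19 1 21
f 19 21 20
f 20 21 22
f 20 22 4
f 21 1 23
f 21 23 22
f 22 23 24
f 22 24 4
f 23 1 25
f 23 25 24
f 24 25 26
f 24 26 4
f 25 1 27
f 25 27 26
f 26 27 28
f 26 28 4
f 27 1 2
f 27 2 28
f 28 2 3
f 28 3 4
f 30 32 29
f 33 30 29
f 29 32 31
f 31 33 29
f 30 36 32
f 34 30 33
f 34 36 30
f 32 36 31
f 35 33 31
f 31 36 35
f 35 34 33
f 36 34 35
f 38 40 37
f 41 38 37
f 37 40 39
f 39 41 37
f 38 44 40
f 42 38 41
f 42 44 38
f 40 44 39
f 43 41 39
f 39 44 43
f 43 42 41
f 44 42 43



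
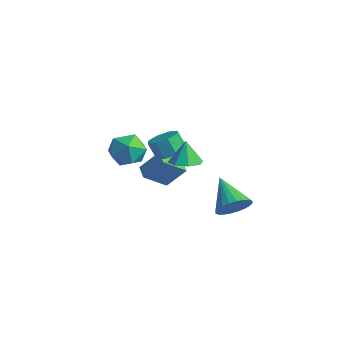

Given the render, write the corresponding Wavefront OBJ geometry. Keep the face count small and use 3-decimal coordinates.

v -1.793 -0.601 -0.146
v -2.104 -1.88 0.882
v -2.561 -0.248 0.061
v -2.872 -1.527 1.089
v -1.128 0.167 1.011
v -1.439 -1.112 2.039
v -1.896 0.52 1.218
v -2.207 -0.759 2.246
v -3.77 -0.573 2.029
v -2.783 -1.106 2.314
v -4.597 -2.234 1.786
v -3.61 -2.767 2.071
v -4.206 -2.185 2.874
v -3.695 -1.158 3.024
v -3.685 -2.182 1.076
v -3.174 -1.155 1.226
v -2.731 -2.1 1.725
v -3.053 -2.102 2.836
v -4.327 -1.238 1.264
v -4.649 -1.24 2.375
v 3.235 -0.367 0.856
v 3.718 0.399 1.257
v 1.565 0.107 1.964
v 3.559 0.564 0.946
v 3.351 0.588 0.622
v 3.125 0.466 0.333
v 2.916 0.218 0.124
v 2.755 -0.119 0.026
v 2.668 -0.495 0.055
v 2.667 -0.85 0.206
v 2.752 -1.132 0.455
v 2.912 -1.298 0.766
v 3.12 -1.322 1.09
v 3.346 -1.2 1.379
v 3.555 -0.952 1.588
v 3.715 -0.614 1.686
v 3.803 -0.239 1.657
v 3.804 0.117 1.507
v 0.653 -1.369 3.278
v 1.409 -1.789 3.528
v 0.367 -1.111 4.582
v 1.506 -1.117 3.415
v 1.103 -0.592 3.223
v 0.437 -0.523 3.062
v -0.103 -0.95 3.028
v -0.199 -1.622 3.141
v 0.203 -2.147 3.333
v 0.87 -2.216 3.494
v -1.18 -0.755 2.741
v -0.431 -1.025 3.092
v -0.951 -1.195 4.07
v -1.7 -0.925 3.719
v -0.522 -0.368 3.158
v -1.041 -0.539 4.136
v -0.998 0.062 2.98
v -1.517 -0.109 3.958
v -1.581 0.013 2.662
v -2.1 -0.157 3.64
v -1.929 -0.485 2.39
v -2.449 -0.655 3.368
v -1.839 -1.141 2.324
v -2.358 -1.312 3.302
v -1.363 -1.571 2.502
v -1.882 -1.742 3.48
v -0.78 -1.523 2.82
v -1.299 -1.693 3.798
f 2 4 1
f 5 2 1
f 1 4 3
f 3 5 1
f 2 8 4
f 6 2 5
f 6 8 2
f 4 8 3
f 7 5 3
f 3 8 7
f 7 6 5
f 8 6 7
f 9 20 14
f 9 14 10
f 9 10 16
f 9 16 19
f 9 19 20
f 10 14 18
f 14 20 13
f 20 19 11
f 19 16 15
f 16 10 17
f 12 18 13
f 12 13 11
f 12 11 15
f 12 15 17
f 12 17 18
f 13 18 14
f 11 13 20
f 15 11 19
f 17 15 16
f 18 17 10
f 22 21 24
f 22 24 23
f 24 21 25
f 24 25 23
f 25 21 26
f 25 26 23
f 26 21 27
f 26 27 23
f 27 21 28
f 27 28 23
f 28 21 29
f 28 29 23
f 29 21 30
f 29 30 23
f 30 21 31
f 30 31 23
f 31 21 32
f 31 32 23
f 32 21 33
f 32 33 23
f 33 21 34
f 33 34 23
f 34 21 35
f 34 35 23
f 35 21 36
f 35 36 23
f 36 21 37
f 36 37 23
f 37 21 38
f 37 38 23
f 38 21 22
f 38 22 23
f 40 39 42
f 40 42 41
f 42 39 43
f 42 43 41
f 43 39 44
f 43 44 41
f 44 39 45
f 44 45 41
f 45 39 46
f 45 46 41
f 46 39 47
f 46 47 41
f 47 39 48
f 47 48 41
f 48 39 40
f 48 40 41
f 50 49 53
f 50 53 51
f 51 53 54
f 51 54 52
f 53 49 55
f 53 55 54
f 54 55 56
f 54 56 52
f 55 49 57
f 55 57 56
f 56 57 58
f 56 58 52
f 57 49 59
f 57 59 58
f 58 59 60
f 58 60 52
f 59 49 61
f 59 61 60
f 60 61 62
f 60 62 52
f 61 49 63
f 61 63 62
f 62 63 64
f 62 64 52
f 63 49 65
f 63 65 64
f 64 65 66
f 64 66 52
f 65 49 50
f 65 50 66
f 66 50 51
f 66 51 52



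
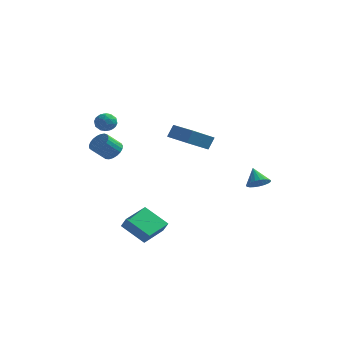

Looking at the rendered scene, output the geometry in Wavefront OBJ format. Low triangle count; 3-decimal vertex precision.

v 0.043 -3.764 -5.045
v -1.465 -3.63 -4.034
v 0.465 -2.128 -4.631
v -1.042 -1.994 -3.62
v 0.502 -4.066 -4.32
v -1.005 -3.932 -3.309
v 0.925 -2.43 -3.906
v -0.583 -2.296 -2.895
v 4.18 3.222 -2.17
v 4.827 3.232 -1.772
v 3.58 3.798 -1.21
v 4.841 3.506 -1.928
v 4.741 3.732 -2.126
v 4.544 3.869 -2.331
v 4.284 3.894 -2.509
v 4.006 3.803 -2.628
v 3.757 3.611 -2.668
v 3.582 3.352 -2.621
v 3.51 3.071 -2.497
v 3.554 2.815 -2.316
v 3.706 2.63 -2.11
v 3.94 2.547 -1.914
v 4.215 2.581 -1.763
v 4.484 2.725 -1.681
v 4.701 2.956 -1.685
v -2.723 -1.998 1.118
v -2.068 -2.123 1.415
v -2.602 -2.868 2.279
v -3.257 -2.742 1.982
v -2.161 -1.878 1.568
v -2.695 -2.623 2.433
v -2.351 -1.654 1.644
v -2.886 -2.399 2.508
v -2.606 -1.489 1.628
v -3.14 -2.234 2.493
v -2.88 -1.412 1.524
v -3.415 -2.157 2.389
v -3.128 -1.437 1.35
v -3.662 -2.181 2.215
v -3.305 -1.558 1.136
v -3.84 -2.303 2.001
v -3.382 -1.756 0.919
v -3.917 -2.5 1.783
v -3.345 -1.995 0.736
v -3.879 -2.739 1.6
v -3.2 -2.235 0.619
v -3.734 -2.979 1.483
v -2.973 -2.433 0.588
v -3.507 -3.178 1.453
v -2.702 -2.557 0.649
v -3.237 -3.301 1.513
v -2.435 -2.584 0.791
v -2.97 -3.328 1.655
v -2.218 -2.509 0.989
v -2.752 -3.254 1.854
v -2.088 -2.346 1.21
v -2.622 -3.091 2.075
v -2.476 -3.202 3.57
v -1.826 -3.446 3.582
v -2.794 -4.014 4.278
v -2.144 -4.258 4.29
v -2.291 -3.647 4.584
v -2.095 -3.145 4.147
v -2.525 -4.315 3.713
v -2.329 -3.813 3.276
v -1.857 -4.134 3.671
v -1.712 -3.721 4.209
v -2.908 -3.739 3.651
v -2.763 -3.326 4.189
v -2.123 -3.253 3.514
v -2.497 -4.207 4.346
v -2.583 -3.848 4.519
v -2.202 -3.991 4.526
v -2.281 -3.076 3.846
v -1.899 -3.219 3.853
v -2.172 -3.337 4.442
v -2.721 -4.241 4.007
v -2.339 -4.384 4.014
v -2.418 -3.469 3.334
v -2.037 -3.612 3.341
v -2.448 -4.123 3.418
v -1.759 -3.8 3.573
v -1.946 -4.277 3.989
v -2.17 -4.311 3.65
v -2.055 -4.016 3.393
v -1.674 -3.558 3.89
v -1.861 -4.035 4.306
v -1.948 -3.676 4.479
v -1.832 -3.381 4.222
v -1.692 -3.962 3.942
v -2.759 -3.425 3.554
v -2.946 -3.902 3.97
v -2.788 -4.079 3.638
v -2.672 -3.784 3.381
v -2.674 -3.183 3.871
v -2.861 -3.66 4.287
v -2.565 -3.444 4.467
v -2.45 -3.149 4.21
v -2.928 -3.498 3.918
v 2.978 -4.507 3.334
v 3.179 -4.12 4.121
v 1.28 -3.348 3.199
v 1.481 -2.961 3.986
v 3.779 -3.419 2.594
v 3.98 -3.032 3.381
v 2.081 -2.26 2.459
v 2.282 -1.873 3.246
f 2 4 1
f 5 2 1
f 1 4 3
f 3 5 1
f 2 8 4
f 6 2 5
f 6 8 2
f 4 8 3
f 7 5 3
f 3 8 7
f 7 6 5
f 8 6 7
f 10 9 12
f 10 12 11
f 12 9 13
f 12 13 11
f 13 9 14
f 13 14 11
f 14 9 15
f 14 15 11
f 15 9 16
f 15 16 11
f 16 9 17
f 16 17 11
f 17 9 18
f 17 18 11
f 18 9 19
f 18 19 11
f 19 9 20
f 19 20 11
f 20 9 21
f 20 21 11
f 21 9 22
f 21 22 11
f 22 9 23
f 22 23 11
f 23 9 24
f 23 24 11
f 24 9 25
f 24 25 11
f 25 9 10
f 25 10 11
f 27 26 30
f 27 30 28
f 28 30 31
f 28 31 29
f 30 26 32
f 30 32 31
f 31 32 33
f 31 33 29
f 32 26 34
f 32 34 33
f 33 34 35
f 33 35 29
f 34 26 36
f 34 36 35
f 35 36 37
f 35 37 29
f 36 26 38
f 36 38 37
f 37 38 39
f 37 39 29
f 38 26 40
f 38 40 39
f 39 40 41
f 39 41 29
f 40 26 42
f 40 42 41
f 41 42 43
f 41 43 29
f 42 26 44
f 42 44 43
f 43 44 45
f 43 45 29
f 44 26 46
f 44 46 45
f 45 46 47
f 45 47 29
f 46 26 48
f 46 48 47
f 47 48 49
f 47 49 29
f 48 26 50
f 48 50 49
f 49 50 51
f 49 51 29
f 50 26 52
f 50 52 51
f 51 52 53
f 51 53 29
f 52 26 54
f 52 54 53
f 53 54 55
f 53 55 29
f 54 26 56
f 54 56 55
f 55 56 57
f 55 57 29
f 56 26 27
f 56 27 57
f 57 27 28
f 57 28 29
f 58 95 74
f 95 69 98
f 74 98 63
f 95 98 74
f 58 74 70
f 74 63 75
f 70 75 59
f 74 75 70
f 58 70 79
f 70 59 80
f 79 80 65
f 70 80 79
f 58 79 91
f 79 65 94
f 91 94 68
f 79 94 91
f 58 91 95
f 91 68 99
f 95 99 69
f 91 99 95
f 59 75 86
f 75 63 89
f 86 89 67
f 75 89 86
f 63 98 76
f 98 69 97
f 76 97 62
f 98 97 76
f 69 99 96
f 99 68 92
f 96 92 60
f 99 92 96
f 68 94 93
f 94 65 81
f 93 81 64
f 94 81 93
f 65 80 85
f 80 59 82
f 85 82 66
f 80 82 85
f 61 87 73
f 87 67 88
f 73 88 62
f 87 88 73
f 61 73 71
f 73 62 72
f 71 72 60
f 73 72 71
f 61 71 78
f 71 60 77
f 78 77 64
f 71 77 78
f 61 78 83
f 78 64 84
f 83 84 66
f 78 84 83
f 61 83 87
f 83 66 90
f 87 90 67
f 83 90 87
f 62 88 76
f 88 67 89
f 76 89 63
f 88 89 76
f 60 72 96
f 72 62 97
f 96 97 69
f 72 97 96
f 64 77 93
f 77 60 92
f 93 92 68
f 77 92 93
f 66 84 85
f 84 64 81
f 85 81 65
f 84 81 85
f 67 90 86
f 90 66 82
f 86 82 59
f 90 82 86
f 101 103 100
f 104 101 100
f 100 103 102
f 102 104 100
f 101 107 103
f 105 101 104
f 105 107 101
f 103 107 102
f 106 104 102
f 102 107 106
f 106 105 104
f 107 105 106



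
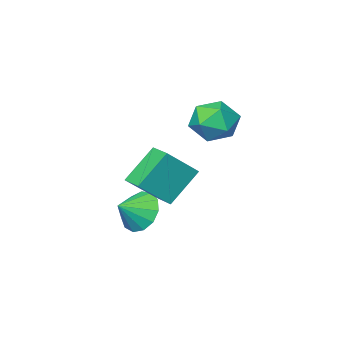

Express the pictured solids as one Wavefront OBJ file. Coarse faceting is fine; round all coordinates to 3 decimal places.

v 0.794 3.022 0.737
v 1.633 2.389 1.039
v -0.273 1.611 0.741
v 0.566 0.978 1.043
v 0.156 1.713 1.741
v 0.816 2.585 1.739
v 0.544 1.415 0.041
v 1.204 2.287 0.039
v 1.478 1.396 0.609
v 1.238 1.579 1.66
v 0.122 2.421 0.12
v -0.118 2.604 1.171
v 2.787 1.196 -2.984
v 1.489 1.187 -1.569
v 2.898 2.315 -2.876
v 1.6 2.306 -1.461
v 4.08 0.954 -1.799
v 2.782 0.945 -0.384
v 4.191 2.073 -1.691
v 2.893 2.064 -0.276
v 3.235 0.695 -3.808
v 3.731 0.972 -4.679
v 4.265 0.725 -3.212
v 3.566 1.47 -4.418
v 3.295 1.721 -3.963
v 3.006 1.647 -3.459
v 2.789 1.271 -3.066
v 2.714 0.712 -2.908
v 2.805 0.147 -3.036
v 3.032 -0.244 -3.409
v 3.324 -0.336 -3.909
v 3.587 -0.102 -4.376
v 3.739 0.386 -4.663
f 1 12 6
f 1 6 2
f 1 2 8
f 1 8 11
f 1 11 12
f 2 6 10
f 6 12 5
f 12 11 3
f 11 8 7
f 8 2 9
f 4 10 5
f 4 5 3
f 4 3 7
f 4 7 9
f 4 9 10
f 5 10 6
f 3 5 12
f 7 3 11
f 9 7 8
f 10 9 2
f 14 16 13
f 17 14 13
f 13 16 15
f 15 17 13
f 14 20 16
f 18 14 17
f 18 20 14
f 16 20 15
f 19 17 15
f 15 20 19
f 19 18 17
f 20 18 19
f 22 21 24
f 22 24 23
f 24 21 25
f 24 25 23
f 25 21 26
f 25 26 23
f 26 21 27
f 26 27 23
f 27 21 28
f 27 28 23
f 28 21 29
f 28 29 23
f 29 21 30
f 29 30 23
f 30 21 31
f 30 31 23
f 31 21 32
f 31 32 23
f 32 21 33
f 32 33 23
f 33 21 22
f 33 22 23



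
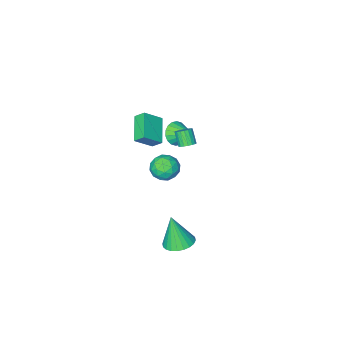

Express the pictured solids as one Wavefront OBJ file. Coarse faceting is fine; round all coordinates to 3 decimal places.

v 0.73 -0.115 2.634
v -0.188 -1.523 3.43
v 0.391 0.424 3.196
v -0.527 -0.984 3.992
v 1.827 -0.336 3.508
v 0.909 -1.744 4.304
v 1.488 0.203 4.07
v 0.57 -1.205 4.866
v -1.661 -0.02 1.647
v -1.123 -0.136 1.648
v -1.262 -0.776 2.494
v -1.799 -0.66 2.493
v -1.137 0.06 1.794
v -1.275 -0.58 2.64
v -1.254 0.24 1.911
v -1.393 -0.4 2.757
v -1.452 0.369 1.975
v -1.591 -0.271 2.821
v -1.691 0.42 1.975
v -1.83 -0.22 2.821
v -1.925 0.385 1.91
v -2.063 -0.256 2.756
v -2.106 0.269 1.793
v -2.244 -0.371 2.639
v -2.198 0.096 1.646
v -2.337 -0.544 2.492
v -2.185 -0.1 1.5
v -2.323 -0.74 2.346
v -2.067 -0.28 1.383
v -2.206 -0.92 2.229
v -1.869 -0.409 1.319
v -2.008 -1.049 2.165
v -1.63 -0.46 1.319
v -1.769 -1.1 2.165
v -1.397 -0.424 1.384
v -1.535 -1.065 2.23
v -1.216 -0.309 1.501
v -1.354 -0.949 2.347
v -2.752 -2.908 0.034
v -2.09 -2.475 -0.375
v -3.108 -1.672 0.766
v -2.397 -2.419 -0.619
v -2.774 -2.459 -0.734
v -3.146 -2.588 -0.697
v -3.441 -2.781 -0.515
v -3.599 -2.998 -0.225
v -3.589 -3.198 0.117
v -3.414 -3.341 0.442
v -3.107 -3.397 0.687
v -2.731 -3.357 0.802
v -2.358 -3.228 0.765
v -2.063 -3.035 0.583
v -1.905 -2.817 0.292
v -1.915 -2.618 -0.049
v 0.439 2.298 -4.816
v 1.227 1.71 -5.048
v 0.661 1.762 -2.704
v 1.405 2.055 -4.979
v 1.437 2.436 -4.886
v 1.317 2.797 -4.782
v 1.062 3.081 -4.683
v 0.714 3.247 -4.604
v 0.323 3.268 -4.557
v -0.05 3.141 -4.55
v -0.349 2.886 -4.584
v -0.528 2.541 -4.652
v -0.559 2.16 -4.746
v -0.439 1.8 -4.85
v -0.185 1.515 -4.949
v 0.164 1.35 -5.028
v 0.555 1.329 -5.074
v 0.928 1.455 -5.081
v -0.323 0.418 -0.111
v 0.24 -0.039 -0.768
v -1 -0.961 0.268
v -0.437 -1.418 -0.389
v -0.038 -1.044 0.422
v 0.381 -0.192 0.188
v -1.141 -0.808 -0.688
v -0.722 0.044 -0.922
v -0.266 -0.796 -1.124
v 0.416 -0.943 -0.438
v -1.176 -0.057 -0.062
v -0.494 -0.204 0.624
v 0.018 0.31 -0.473
v -0.778 -1.31 -0.027
v -0.543 -1.091 0.449
v -0.213 -1.359 0.063
v 0.101 0.22 0.089
v 0.432 -0.048 -0.297
v 0.268 -0.639 0.402
v -1.192 -0.952 -0.203
v -0.861 -1.22 -0.589
v -0.547 0.359 -0.563
v -0.217 0.091 -0.949
v -1.028 -0.361 -0.902
v 0.052 -0.403 -1.068
v -0.346 -1.214 -0.845
v -0.76 -0.855 -1.021
v -0.514 -0.354 -1.159
v 0.452 -0.489 -0.665
v 0.054 -1.3 -0.442
v 0.289 -1.08 0.034
v 0.535 -0.579 -0.103
v 0.155 -0.934 -0.874
v -0.814 0.3 -0.058
v -1.212 -0.511 0.165
v -1.295 -0.421 -0.397
v -1.049 0.08 -0.534
v -0.414 0.214 0.345
v -0.812 -0.597 0.568
v -0.246 -0.646 0.659
v -0 -0.145 0.521
v -0.915 -0.066 0.374
f 2 4 1
f 5 2 1
f 1 4 3
f 3 5 1
f 2 8 4
f 6 2 5
f 6 8 2
f 4 8 3
f 7 5 3
f 3 8 7
f 7 6 5
f 8 6 7
f 10 9 13
f 10 13 11
f 11 13 14
f 11 14 12
f 13 9 15
f 13 15 14
f 14 15 16
f 14 16 12
f 15 9 17
f 15 17 16
f 16 17 18
f 16 18 12
f 17 9 19
f 17 19 18
f 18 19 20
f 18 20 12
f 19 9 21
f 19 21 20
f 20 21 22
f 20 22 12
f 21 9 23
f 21 23 22
f 22 23 24
f 22 24 12
f 23 9 25
f 23 25 24
f 24 25 26
f 24 26 12
f 25 9 27
f 25 27 26
f 26 27 28
f 26 28 12
f 27 9 29
f 27 29 28
f 28 29 30
f 28 30 12
f 29 9 31
f 29 31 30
f 30 31 32
f 30 32 12
f 31 9 33
f 31 33 32
f 32 33 34
f 32 34 12
f 33 9 35
f 33 35 34
f 34 35 36
f 34 36 12
f 35 9 37
f 35 37 36
f 36 37 38
f 36 38 12
f 37 9 10
f 37 10 38
f 38 10 11
f 38 11 12
f 40 39 42
f 40 42 41
f 42 39 43
f 42 43 41
f 43 39 44
f 43 44 41
f 44 39 45
f 44 45 41
f 45 39 46
f 45 46 41
f 46 39 47
f 46 47 41
f 47 39 48
f 47 48 41
f 48 39 49
f 48 49 41
f 49 39 50
f 49 50 41
f 50 39 51
f 50 51 41
f 51 39 52
f 51 52 41
f 52 39 53
f 52 53 41
f 53 39 54
f 53 54 41
f 54 39 40
f 54 40 41
f 56 55 58
f 56 58 57
f 58 55 59
f 58 59 57
f 59 55 60
f 59 60 57
f 60 55 61
f 60 61 57
f 61 55 62
f 61 62 57
f 62 55 63
f 62 63 57
f 63 55 64
f 63 64 57
f 64 55 65
f 64 65 57
f 65 55 66
f 65 66 57
f 66 55 67
f 66 67 57
f 67 55 68
f 67 68 57
f 68 55 69
f 68 69 57
f 69 55 70
f 69 70 57
f 70 55 71
f 70 71 57
f 71 55 72
f 71 72 57
f 72 55 56
f 72 56 57
f 73 110 89
f 110 84 113
f 89 113 78
f 110 113 89
f 73 89 85
f 89 78 90
f 85 90 74
f 89 90 85
f 73 85 94
f 85 74 95
f 94 95 80
f 85 95 94
f 73 94 106
f 94 80 109
f 106 109 83
f 94 109 106
f 73 106 110
f 106 83 114
f 110 114 84
f 106 114 110
f 74 90 101
f 90 78 104
f 101 104 82
f 90 104 101
f 78 113 91
f 113 84 112
f 91 112 77
f 113 112 91
f 84 114 111
f 114 83 107
f 111 107 75
f 114 107 111
f 83 109 108
f 109 80 96
f 108 96 79
f 109 96 108
f 80 95 100
f 95 74 97
f 100 97 81
f 95 97 100
f 76 102 88
f 102 82 103
f 88 103 77
f 102 103 88
f 76 88 86
f 88 77 87
f 86 87 75
f 88 87 86
f 76 86 93
f 86 75 92
f 93 92 79
f 86 92 93
f 76 93 98
f 93 79 99
f 98 99 81
f 93 99 98
f 76 98 102
f 98 81 105
f 102 105 82
f 98 105 102
f 77 103 91
f 103 82 104
f 91 104 78
f 103 104 91
f 75 87 111
f 87 77 112
f 111 112 84
f 87 112 111
f 79 92 108
f 92 75 107
f 108 107 83
f 92 107 108
f 81 99 100
f 99 79 96
f 100 96 80
f 99 96 100
f 82 105 101
f 105 81 97
f 101 97 74
f 105 97 101



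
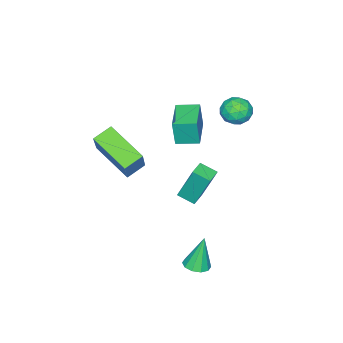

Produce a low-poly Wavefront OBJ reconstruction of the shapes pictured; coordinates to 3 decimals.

v -3.678 1.28 2.772
v -3.234 0.657 2.54
v -4.726 0.523 2.8
v -4.282 -0.1 2.568
v -4.183 0.212 3.297
v -3.535 0.68 3.28
v -4.425 0.5 2.06
v -3.777 0.968 2.043
v -3.696 0.175 2.1
v -3.546 -0.003 2.865
v -4.414 1.183 2.475
v -4.264 1.005 3.24
v -3.364 1.035 2.653
v -4.596 0.145 2.687
v -4.538 0.329 3.115
v -4.277 -0.038 2.979
v -3.541 1.048 3.088
v -3.28 0.682 2.952
v -3.838 0.421 3.397
v -4.68 0.498 2.388
v -4.419 0.132 2.252
v -3.683 1.218 2.361
v -3.422 0.851 2.225
v -4.122 0.759 1.943
v -3.375 0.385 2.259
v -3.991 -0.059 2.275
v -4.074 0.293 1.977
v -3.694 0.568 1.966
v -3.287 0.281 2.708
v -3.903 -0.164 2.725
v -3.845 0.019 3.153
v -3.464 0.294 3.143
v -3.558 -0.003 2.45
v -4.057 1.344 2.615
v -4.673 0.899 2.632
v -4.496 0.886 2.197
v -4.115 1.161 2.187
v -3.969 1.239 3.065
v -4.585 0.795 3.081
v -4.266 0.612 3.374
v -3.886 0.887 3.363
v -4.402 1.183 2.89
v -0.167 -2.632 -0.991
v -0.416 -4.56 -0.028
v -1.046 -2.306 -0.565
v -1.295 -4.234 0.398
v 0.915 -1.926 0.702
v 0.666 -3.854 1.665
v 0.036 -1.6 1.128
v -0.213 -3.528 2.091
v 1.069 2.055 -3.808
v 1.655 1.842 -3.664
v 0.711 2.205 -2.132
v 1.672 2.236 -3.695
v 1.459 2.561 -3.77
v 1.097 2.692 -3.859
v 0.724 2.58 -3.928
v 0.483 2.268 -3.952
v 0.465 1.874 -3.92
v 0.679 1.549 -3.846
v 1.041 1.418 -3.757
v 1.414 1.53 -3.687
v -4.111 -1.298 0.804
v -4.007 -1.403 2.176
v -2.689 -0.463 0.759
v -2.585 -0.568 2.131
v -3.555 -2.252 0.689
v -3.451 -2.357 2.061
v -2.133 -1.417 0.644
v -2.029 -1.522 2.016
v -3.708 -2.02 -3.734
v -3.918 -1.302 -1.847
v -3.882 -1.163 -4.079
v -4.092 -0.446 -2.192
v -2.848 -1.834 -3.708
v -3.058 -1.117 -1.821
v -3.022 -0.978 -4.053
v -3.232 -0.26 -2.166
f 1 38 17
f 38 12 41
f 17 41 6
f 38 41 17
f 1 17 13
f 17 6 18
f 13 18 2
f 17 18 13
f 1 13 22
f 13 2 23
f 22 23 8
f 13 23 22
f 1 22 34
f 22 8 37
f 34 37 11
f 22 37 34
f 1 34 38
f 34 11 42
f 38 42 12
f 34 42 38
f 2 18 29
f 18 6 32
f 29 32 10
f 18 32 29
f 6 41 19
f 41 12 40
f 19 40 5
f 41 40 19
f 12 42 39
f 42 11 35
f 39 35 3
f 42 35 39
f 11 37 36
f 37 8 24
f 36 24 7
f 37 24 36
f 8 23 28
f 23 2 25
f 28 25 9
f 23 25 28
f 4 30 16
f 30 10 31
f 16 31 5
f 30 31 16
f 4 16 14
f 16 5 15
f 14 15 3
f 16 15 14
f 4 14 21
f 14 3 20
f 21 20 7
f 14 20 21
f 4 21 26
f 21 7 27
f 26 27 9
f 21 27 26
f 4 26 30
f 26 9 33
f 30 33 10
f 26 33 30
f 5 31 19
f 31 10 32
f 19 32 6
f 31 32 19
f 3 15 39
f 15 5 40
f 39 40 12
f 15 40 39
f 7 20 36
f 20 3 35
f 36 35 11
f 20 35 36
f 9 27 28
f 27 7 24
f 28 24 8
f 27 24 28
f 10 33 29
f 33 9 25
f 29 25 2
f 33 25 29
f 44 46 43
f 47 44 43
f 43 46 45
f 45 47 43
f 44 50 46
f 48 44 47
f 48 50 44
f 46 50 45
f 49 47 45
f 45 50 49
f 49 48 47
f 50 48 49
f 52 51 54
f 52 54 53
f 54 51 55
f 54 55 53
f 55 51 56
f 55 56 53
f 56 51 57
f 56 57 53
f 57 51 58
f 57 58 53
f 58 51 59
f 58 59 53
f 59 51 60
f 59 60 53
f 60 51 61
f 60 61 53
f 61 51 62
f 61 62 53
f 62 51 52
f 62 52 53
f 64 66 63
f 67 64 63
f 63 66 65
f 65 67 63
f 64 70 66
f 68 64 67
f 68 70 64
f 66 70 65
f 69 67 65
f 65 70 69
f 69 68 67
f 70 68 69
f 72 74 71
f 75 72 71
f 71 74 73
f 73 75 71
f 72 78 74
f 76 72 75
f 76 78 72
f 74 78 73
f 77 75 73
f 73 78 77
f 77 76 75
f 78 76 77



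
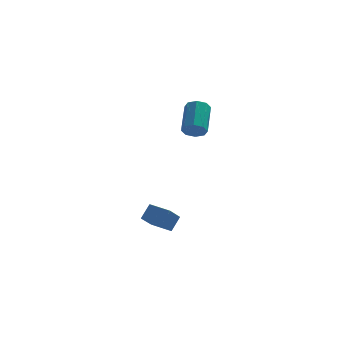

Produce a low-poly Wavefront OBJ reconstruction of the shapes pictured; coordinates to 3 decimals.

v 2.769 -3.396 -3.842
v 2.36 -4.409 -3.032
v 1.829 -2.874 -3.664
v 1.42 -3.887 -2.854
v 3.14 -2.973 -3.126
v 2.731 -3.986 -2.316
v 2.2 -2.451 -2.948
v 1.791 -3.464 -2.138
v 3.783 -2.872 2.232
v 4.228 -2.658 1.892
v 4.342 -1.275 2.907
v 3.897 -1.488 3.248
v 3.815 -2.519 1.748
v 3.929 -1.135 2.763
v 3.383 -2.586 1.888
v 3.497 -1.203 2.904
v 3.185 -2.821 2.23
v 3.299 -1.437 3.245
v 3.338 -3.085 2.573
v 3.452 -1.702 3.588
v 3.751 -3.225 2.717
v 3.865 -1.841 3.732
v 4.183 -3.157 2.576
v 4.297 -1.774 3.592
v 4.381 -2.923 2.235
v 4.495 -1.539 3.25
f 2 4 1
f 5 2 1
f 1 4 3
f 3 5 1
f 2 8 4
f 6 2 5
f 6 8 2
f 4 8 3
f 7 5 3
f 3 8 7
f 7 6 5
f 8 6 7
f 10 9 13
f 10 13 11
f 11 13 14
f 11 14 12
f 13 9 15
f 13 15 14
f 14 15 16
f 14 16 12
f 15 9 17
f 15 17 16
f 16 17 18
f 16 18 12
f 17 9 19
f 17 19 18
f 18 19 20
f 18 20 12
f 19 9 21
f 19 21 20
f 20 21 22
f 20 22 12
f 21 9 23
f 21 23 22
f 22 23 24
f 22 24 12
f 23 9 25
f 23 25 24
f 24 25 26
f 24 26 12
f 25 9 10
f 25 10 26
f 26 10 11
f 26 11 12



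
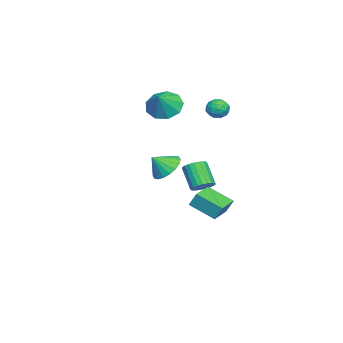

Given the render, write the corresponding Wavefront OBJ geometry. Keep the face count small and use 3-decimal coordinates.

v -2.245 1.446 -2.252
v -1.671 1.04 -2.098
v -2.481 0.367 -0.854
v -3.055 0.774 -1.008
v -1.62 1.284 -1.932
v -2.431 0.612 -0.689
v -1.678 1.557 -1.823
v -2.488 0.884 -0.579
v -1.833 1.81 -1.787
v -2.644 1.138 -0.543
v -2.06 2.001 -1.832
v -2.87 1.328 -0.588
v -2.318 2.095 -1.949
v -3.129 1.423 -0.705
v -2.564 2.078 -2.119
v -3.375 1.405 -0.875
v -2.755 1.951 -2.312
v -3.566 1.278 -1.068
v -2.857 1.737 -2.494
v -3.668 1.064 -1.25
v -2.854 1.472 -2.635
v -3.665 0.8 -1.391
v -2.745 1.204 -2.709
v -3.556 0.531 -1.465
v -2.55 0.977 -2.705
v -3.36 0.304 -1.461
v -2.302 0.831 -2.622
v -3.112 0.159 -1.378
v -2.044 0.792 -2.475
v -2.854 0.119 -1.231
v -1.821 0.866 -2.29
v -2.631 0.193 -1.046
v -2.876 1.156 -3.355
v -2.783 1.598 -2.463
v -2.544 2.672 -4.141
v -2.451 3.114 -3.249
v -1.449 0.846 -3.351
v -1.356 1.288 -2.459
v -1.117 2.362 -4.137
v -1.024 2.804 -3.245
v -3.977 -1.17 3.041
v -3.27 -0.762 2.304
v -2.923 -1.23 4.019
v -3.593 -0.201 2.687
v -4.097 -0.094 3.236
v -4.544 -0.49 3.694
v -4.726 -1.204 3.845
v -4.558 -1.902 3.621
v -4.118 -2.257 3.124
v -3.612 -2.104 2.589
v -3.277 -1.513 2.265
v -4.198 2.35 3.194
v -3.536 2.531 3.398
v -3.824 1.289 2.922
v -3.162 1.47 3.126
v -3.681 1.403 3.613
v -3.912 2.059 3.782
v -3.448 1.761 2.538
v -3.679 2.417 2.707
v -3.073 2.167 2.993
v -3.217 1.946 3.657
v -4.143 1.874 2.663
v -4.287 1.653 3.327
v -3.9 2.533 3.32
v -3.46 1.287 3
v -3.765 1.247 3.287
v -3.376 1.354 3.406
v -4.121 2.256 3.545
v -3.732 2.362 3.665
v -3.817 1.699 3.792
v -3.628 1.458 2.655
v -3.239 1.564 2.775
v -3.984 2.466 2.914
v -3.595 2.573 3.033
v -3.543 2.121 2.528
v -3.239 2.426 3.202
v -3.019 1.803 3.042
v -3.187 1.974 2.696
v -3.323 2.359 2.795
v -3.324 2.296 3.592
v -3.104 1.672 3.432
v -3.409 1.633 3.719
v -3.545 2.018 3.818
v -3.051 2.082 3.354
v -4.256 2.148 2.888
v -4.036 1.524 2.728
v -3.815 1.802 2.502
v -3.951 2.187 2.601
v -4.341 2.017 3.278
v -4.121 1.394 3.118
v -4.037 1.461 3.525
v -4.173 1.846 3.624
v -4.309 1.738 2.966
v 3.326 0.826 1.35
v 4.059 0.567 0.786
v 3.714 0.134 2.17
v 4.216 0.905 0.997
v 4.196 1.226 1.277
v 4.004 1.468 1.572
v 3.678 1.583 1.823
v 3.282 1.548 1.981
v 2.895 1.37 2.013
v 2.594 1.084 1.914
v 2.437 0.747 1.704
v 2.457 0.425 1.423
v 2.649 0.183 1.128
v 2.975 0.068 0.877
v 3.371 0.103 0.72
v 3.758 0.281 0.687
f 2 1 5
f 2 5 3
f 3 5 6
f 3 6 4
f 5 1 7
f 5 7 6
f 6 7 8
f 6 8 4
f 7 1 9
f 7 9 8
f 8 9 10
f 8 10 4
f 9 1 11
f 9 11 10
f 10 11 12
f 10 12 4
f 11 1 13
f 11 13 12
f 12 13 14
f 12 14 4
f 13 1 15
f 13 15 14
f 14 15 16
f 14 16 4
f 15 1 17
f 15 17 16
f 16 17 18
f 16 18 4
f 17 1 19
f 17 19 18
f 18 19 20
f 18 20 4
f 19 1 21
f 19 21 20
f 20 21 22
f 20 22 4
f 21 1 23
f 21 23 22
f 22 23 24
f 22 24 4
f 23 1 25
f 23 25 24
f 24 25 26
f 24 26 4
f 25 1 27
f 25 27 26
f 26 27 28
f 26 28 4
f 27 1 29
f 27 29 28
f 28 29 30
f 28 30 4
f 29 1 31
f 29 31 30
f 30 31 32
f 30 32 4
f 31 1 2
f 31 2 32
f 32 2 3
f 32 3 4
f 34 36 33
f 37 34 33
f 33 36 35
f 35 37 33
f 34 40 36
f 38 34 37
f 38 40 34
f 36 40 35
f 39 37 35
f 35 40 39
f 39 38 37
f 40 38 39
f 42 41 44
f 42 44 43
f 44 41 45
f 44 45 43
f 45 41 46
f 45 46 43
f 46 41 47
f 46 47 43
f 47 41 48
f 47 48 43
f 48 41 49
f 48 49 43
f 49 41 50
f 49 50 43
f 50 41 51
f 50 51 43
f 51 41 42
f 51 42 43
f 52 89 68
f 89 63 92
f 68 92 57
f 89 92 68
f 52 68 64
f 68 57 69
f 64 69 53
f 68 69 64
f 52 64 73
f 64 53 74
f 73 74 59
f 64 74 73
f 52 73 85
f 73 59 88
f 85 88 62
f 73 88 85
f 52 85 89
f 85 62 93
f 89 93 63
f 85 93 89
f 53 69 80
f 69 57 83
f 80 83 61
f 69 83 80
f 57 92 70
f 92 63 91
f 70 91 56
f 92 91 70
f 63 93 90
f 93 62 86
f 90 86 54
f 93 86 90
f 62 88 87
f 88 59 75
f 87 75 58
f 88 75 87
f 59 74 79
f 74 53 76
f 79 76 60
f 74 76 79
f 55 81 67
f 81 61 82
f 67 82 56
f 81 82 67
f 55 67 65
f 67 56 66
f 65 66 54
f 67 66 65
f 55 65 72
f 65 54 71
f 72 71 58
f 65 71 72
f 55 72 77
f 72 58 78
f 77 78 60
f 72 78 77
f 55 77 81
f 77 60 84
f 81 84 61
f 77 84 81
f 56 82 70
f 82 61 83
f 70 83 57
f 82 83 70
f 54 66 90
f 66 56 91
f 90 91 63
f 66 91 90
f 58 71 87
f 71 54 86
f 87 86 62
f 71 86 87
f 60 78 79
f 78 58 75
f 79 75 59
f 78 75 79
f 61 84 80
f 84 60 76
f 80 76 53
f 84 76 80
f 95 94 97
f 95 97 96
f 97 94 98
f 97 98 96
f 98 94 99
f 98 99 96
f 99 94 100
f 99 100 96
f 100 94 101
f 100 101 96
f 101 94 102
f 101 102 96
f 102 94 103
f 102 103 96
f 103 94 104
f 103 104 96
f 104 94 105
f 104 105 96
f 105 94 106
f 105 106 96
f 106 94 107
f 106 107 96
f 107 94 108
f 107 108 96
f 108 94 109
f 108 109 96
f 109 94 95
f 109 95 96



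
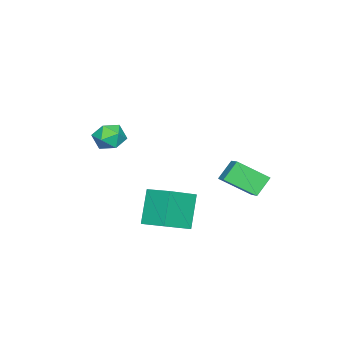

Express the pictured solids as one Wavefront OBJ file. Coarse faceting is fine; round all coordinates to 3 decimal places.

v 0.212 -2.022 -0.158
v 1.063 -2.149 -0.437
v 0.177 -3.391 0.357
v 1.028 -3.518 0.078
v 0.856 -2.956 0.766
v 0.878 -2.11 0.447
v 0.362 -3.43 -0.527
v 0.384 -2.584 -0.846
v 1.156 -3.019 -0.665
v 1.461 -2.726 0.134
v -0.221 -2.814 -0.214
v 0.084 -2.521 0.585
v -4.24 1.323 -2.945
v -3.271 2.103 -2.349
v -4.836 2.846 -3.97
v -3.866 3.626 -3.374
v -3.414 1.014 -3.886
v -2.444 1.794 -3.29
v -4.009 2.537 -4.911
v -3.04 3.317 -4.315
v 1.33 0.768 -4.912
v 0.291 0.517 -3.174
v 1.681 2.177 -4.499
v 0.642 1.926 -2.761
v 2.838 0.154 -4.099
v 1.799 -0.097 -2.361
v 3.189 1.563 -3.686
v 2.15 1.312 -1.948
f 1 12 6
f 1 6 2
f 1 2 8
f 1 8 11
f 1 11 12
f 2 6 10
f 6 12 5
f 12 11 3
f 11 8 7
f 8 2 9
f 4 10 5
f 4 5 3
f 4 3 7
f 4 7 9
f 4 9 10
f 5 10 6
f 3 5 12
f 7 3 11
f 9 7 8
f 10 9 2
f 14 16 13
f 17 14 13
f 13 16 15
f 15 17 13
f 14 20 16
f 18 14 17
f 18 20 14
f 16 20 15
f 19 17 15
f 15 20 19
f 19 18 17
f 20 18 19
f 22 24 21
f 25 22 21
f 21 24 23
f 23 25 21
f 22 28 24
f 26 22 25
f 26 28 22
f 24 28 23
f 27 25 23
f 23 28 27
f 27 26 25
f 28 26 27



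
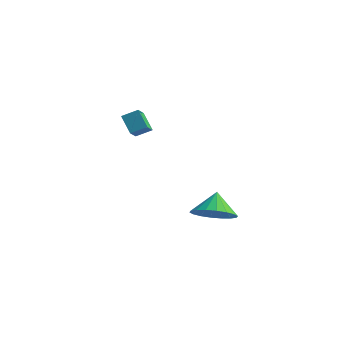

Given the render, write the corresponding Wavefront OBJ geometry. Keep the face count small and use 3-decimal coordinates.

v -4.259 0.062 2.064
v -3.703 0.52 2.412
v -4.506 0.782 1.512
v -3.95 1.24 1.86
v -3.57 -0.24 1.36
v -3.014 0.218 1.708
v -3.817 0.48 0.808
v -3.261 0.938 1.156
v 1.487 -1.452 -1.33
v 1.996 -2.017 -0.696
v 1.173 -0.748 -0.45
v 2.295 -1.721 -0.826
v 2.435 -1.372 -1.056
v 2.386 -1.039 -1.34
v 2.16 -0.788 -1.623
v 1.8 -0.668 -1.847
v 1.378 -0.704 -1.968
v 0.977 -0.888 -1.964
v 0.678 -1.184 -1.834
v 0.539 -1.532 -1.603
v 0.587 -1.866 -1.319
v 0.814 -2.117 -1.037
v 1.174 -2.237 -0.813
v 1.596 -2.201 -0.691
f 2 4 1
f 5 2 1
f 1 4 3
f 3 5 1
f 2 8 4
f 6 2 5
f 6 8 2
f 4 8 3
f 7 5 3
f 3 8 7
f 7 6 5
f 8 6 7
f 10 9 12
f 10 12 11
f 12 9 13
f 12 13 11
f 13 9 14
f 13 14 11
f 14 9 15
f 14 15 11
f 15 9 16
f 15 16 11
f 16 9 17
f 16 17 11
f 17 9 18
f 17 18 11
f 18 9 19
f 18 19 11
f 19 9 20
f 19 20 11
f 20 9 21
f 20 21 11
f 21 9 22
f 21 22 11
f 22 9 23
f 22 23 11
f 23 9 24
f 23 24 11
f 24 9 10
f 24 10 11

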